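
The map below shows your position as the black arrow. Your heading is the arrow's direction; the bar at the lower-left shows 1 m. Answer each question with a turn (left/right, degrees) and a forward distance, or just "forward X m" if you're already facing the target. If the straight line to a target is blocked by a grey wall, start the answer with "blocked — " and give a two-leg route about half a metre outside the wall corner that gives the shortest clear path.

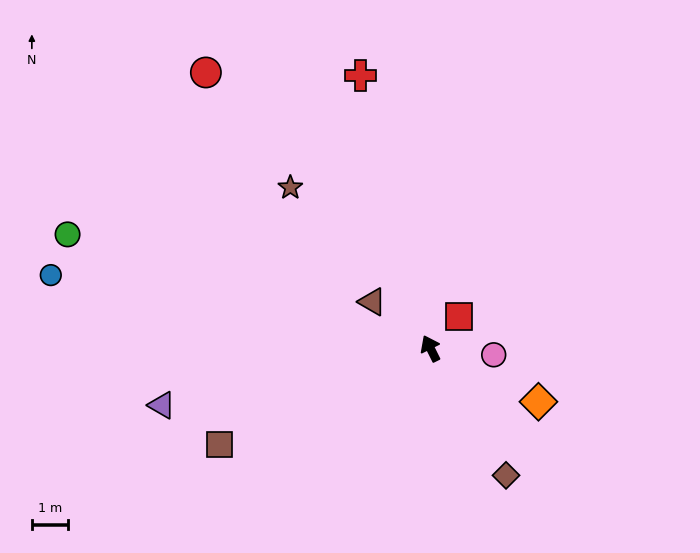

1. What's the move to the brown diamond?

turn right 176°, forward 4.1 m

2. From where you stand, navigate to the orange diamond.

turn right 143°, forward 3.3 m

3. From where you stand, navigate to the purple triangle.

turn left 76°, forward 7.6 m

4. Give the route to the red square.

turn right 69°, forward 1.2 m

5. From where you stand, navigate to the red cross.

turn right 12°, forward 7.8 m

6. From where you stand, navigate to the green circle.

turn left 46°, forward 10.5 m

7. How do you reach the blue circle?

turn left 53°, forward 10.7 m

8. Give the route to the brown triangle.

turn left 25°, forward 2.1 m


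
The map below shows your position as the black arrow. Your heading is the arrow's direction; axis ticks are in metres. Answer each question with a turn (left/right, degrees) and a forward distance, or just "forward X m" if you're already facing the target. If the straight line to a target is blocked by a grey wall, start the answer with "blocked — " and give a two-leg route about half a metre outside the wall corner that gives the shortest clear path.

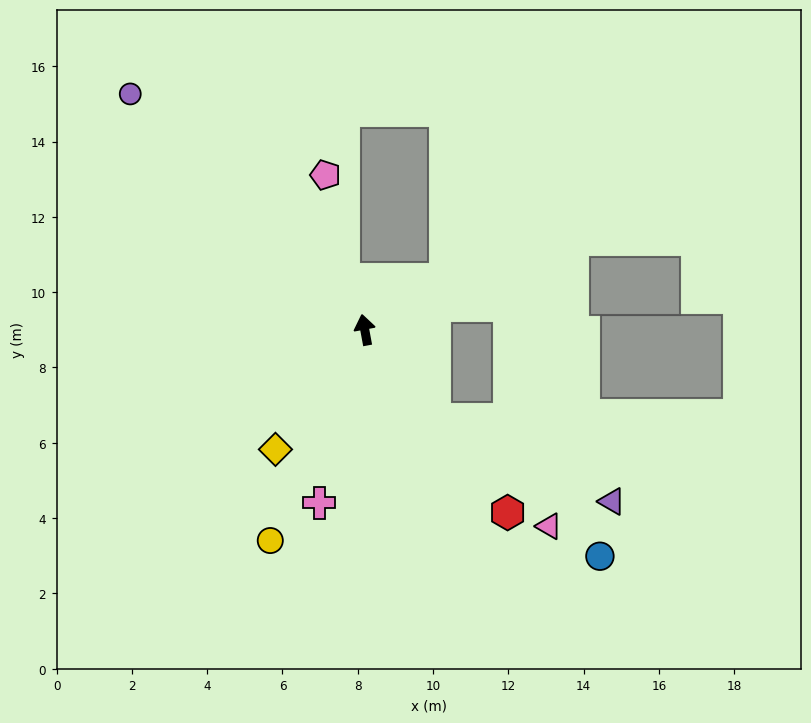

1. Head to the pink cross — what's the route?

turn left 155°, forward 4.7 m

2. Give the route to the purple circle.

turn left 34°, forward 8.8 m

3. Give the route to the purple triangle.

blocked — turn right 152°, forward 3.0 m, then turn left 27°, forward 5.2 m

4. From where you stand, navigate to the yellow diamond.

turn left 133°, forward 4.0 m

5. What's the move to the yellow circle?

turn left 145°, forward 6.1 m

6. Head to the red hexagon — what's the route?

turn right 152°, forward 6.2 m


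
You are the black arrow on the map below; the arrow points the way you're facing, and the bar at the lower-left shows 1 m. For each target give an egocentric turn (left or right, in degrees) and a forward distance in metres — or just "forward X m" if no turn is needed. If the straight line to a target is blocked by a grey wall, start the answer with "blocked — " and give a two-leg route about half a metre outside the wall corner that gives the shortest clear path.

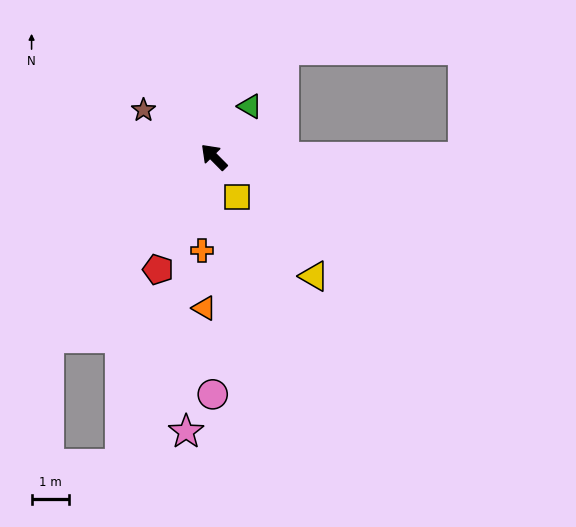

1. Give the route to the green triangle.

turn right 80°, forward 1.7 m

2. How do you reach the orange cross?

turn left 128°, forward 2.5 m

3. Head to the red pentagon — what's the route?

turn left 109°, forward 3.4 m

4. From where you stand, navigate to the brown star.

turn left 12°, forward 2.3 m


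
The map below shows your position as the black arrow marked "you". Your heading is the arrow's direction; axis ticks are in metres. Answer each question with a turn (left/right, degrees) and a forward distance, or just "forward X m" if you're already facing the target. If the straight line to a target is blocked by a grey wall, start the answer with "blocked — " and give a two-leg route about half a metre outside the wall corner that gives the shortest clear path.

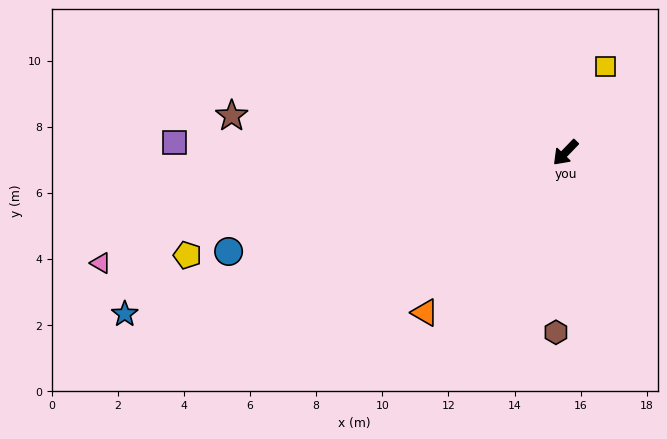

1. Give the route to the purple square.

turn right 48°, forward 11.8 m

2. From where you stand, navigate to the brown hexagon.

turn left 41°, forward 5.4 m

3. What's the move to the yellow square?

turn right 161°, forward 2.9 m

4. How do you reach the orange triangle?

turn left 3°, forward 6.4 m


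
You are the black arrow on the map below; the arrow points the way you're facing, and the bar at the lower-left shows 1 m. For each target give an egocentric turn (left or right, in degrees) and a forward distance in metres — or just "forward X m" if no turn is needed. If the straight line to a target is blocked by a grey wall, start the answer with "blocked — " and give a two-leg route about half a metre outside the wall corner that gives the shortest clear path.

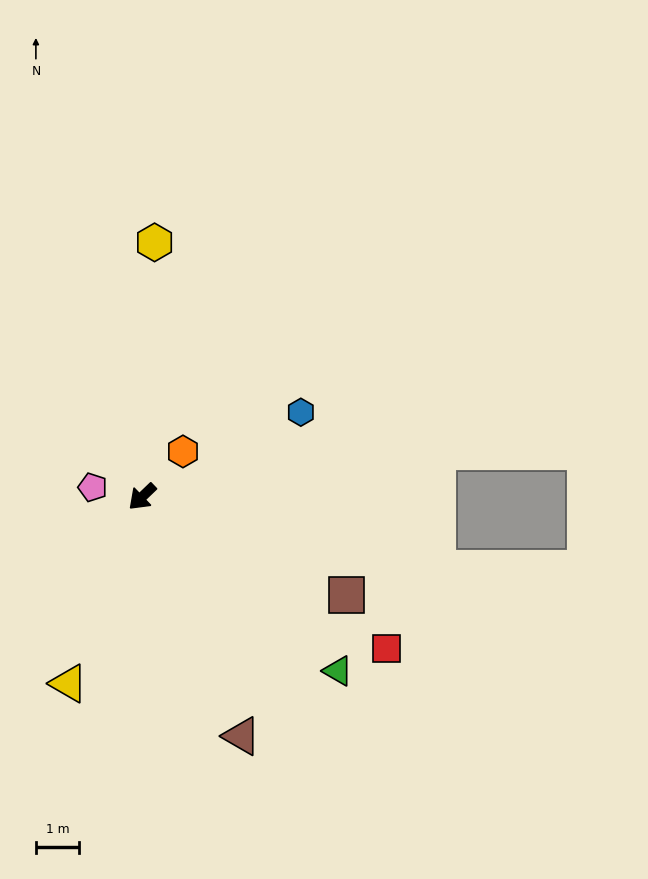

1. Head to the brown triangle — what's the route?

turn left 69°, forward 6.0 m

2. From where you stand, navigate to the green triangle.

turn left 95°, forward 6.0 m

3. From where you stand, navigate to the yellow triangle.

turn left 25°, forward 4.6 m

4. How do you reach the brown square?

turn left 110°, forward 5.2 m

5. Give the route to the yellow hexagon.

turn right 137°, forward 5.9 m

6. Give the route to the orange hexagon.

turn right 176°, forward 1.4 m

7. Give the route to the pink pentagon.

turn right 55°, forward 1.2 m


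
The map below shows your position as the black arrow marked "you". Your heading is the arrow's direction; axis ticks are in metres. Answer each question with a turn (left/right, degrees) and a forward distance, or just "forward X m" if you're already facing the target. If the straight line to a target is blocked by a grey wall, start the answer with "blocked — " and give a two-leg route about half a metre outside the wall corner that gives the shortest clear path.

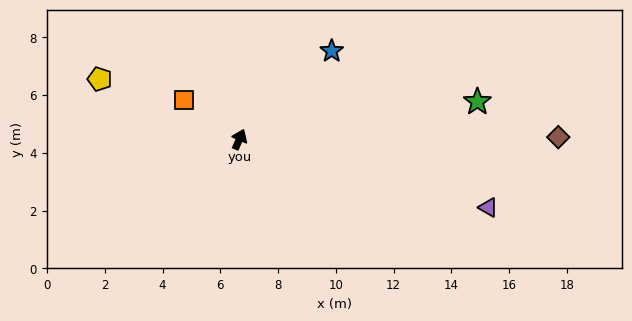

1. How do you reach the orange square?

turn left 78°, forward 2.4 m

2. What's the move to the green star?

turn right 58°, forward 8.3 m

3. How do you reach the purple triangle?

turn right 82°, forward 8.9 m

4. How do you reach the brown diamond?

turn right 66°, forward 11.0 m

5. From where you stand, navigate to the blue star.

turn right 23°, forward 4.4 m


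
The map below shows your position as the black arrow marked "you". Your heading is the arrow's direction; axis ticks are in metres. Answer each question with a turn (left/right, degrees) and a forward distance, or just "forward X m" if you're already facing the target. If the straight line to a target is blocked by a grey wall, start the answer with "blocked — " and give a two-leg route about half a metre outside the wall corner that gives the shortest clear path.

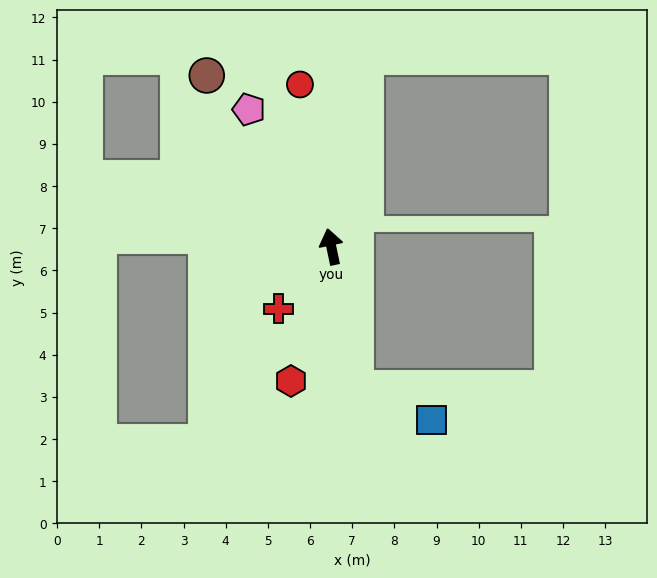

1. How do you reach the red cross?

turn left 128°, forward 1.9 m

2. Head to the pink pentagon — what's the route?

turn left 19°, forward 3.8 m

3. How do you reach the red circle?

forward 3.9 m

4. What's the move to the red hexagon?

turn left 152°, forward 3.3 m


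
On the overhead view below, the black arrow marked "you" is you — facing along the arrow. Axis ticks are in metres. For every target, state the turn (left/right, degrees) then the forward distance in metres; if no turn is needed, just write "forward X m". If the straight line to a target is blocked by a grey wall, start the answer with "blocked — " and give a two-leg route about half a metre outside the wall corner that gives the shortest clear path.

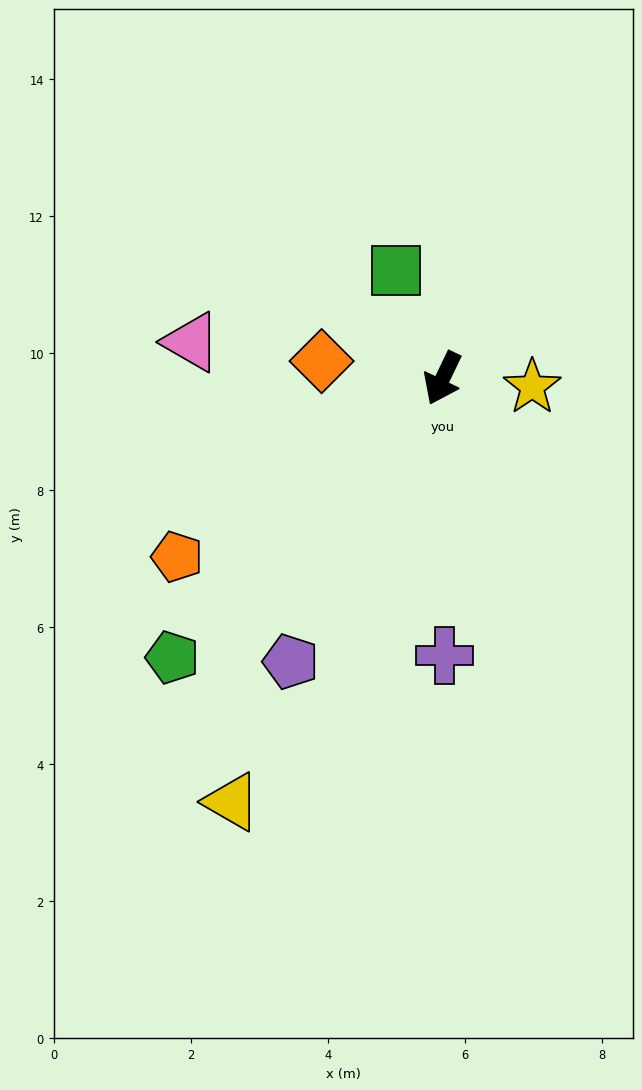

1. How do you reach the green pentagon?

turn right 18°, forward 5.7 m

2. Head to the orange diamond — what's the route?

turn right 72°, forward 1.8 m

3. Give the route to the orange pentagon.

turn right 30°, forward 4.7 m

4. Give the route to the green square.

turn right 131°, forward 1.7 m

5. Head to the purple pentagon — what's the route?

turn right 3°, forward 4.7 m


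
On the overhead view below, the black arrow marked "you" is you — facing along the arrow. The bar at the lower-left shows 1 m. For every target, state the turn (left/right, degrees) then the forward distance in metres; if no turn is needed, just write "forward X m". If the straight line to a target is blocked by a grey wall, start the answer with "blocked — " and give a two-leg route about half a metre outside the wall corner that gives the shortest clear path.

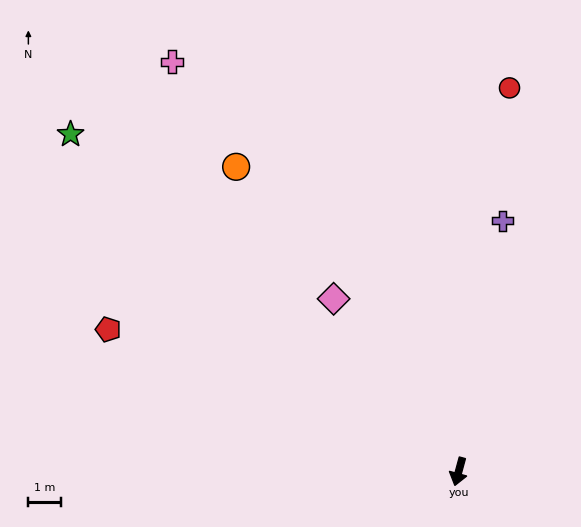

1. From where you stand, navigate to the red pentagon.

turn right 97°, forward 11.7 m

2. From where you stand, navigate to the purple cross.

turn right 175°, forward 7.9 m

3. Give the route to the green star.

turn right 116°, forward 15.9 m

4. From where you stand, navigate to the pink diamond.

turn right 129°, forward 6.6 m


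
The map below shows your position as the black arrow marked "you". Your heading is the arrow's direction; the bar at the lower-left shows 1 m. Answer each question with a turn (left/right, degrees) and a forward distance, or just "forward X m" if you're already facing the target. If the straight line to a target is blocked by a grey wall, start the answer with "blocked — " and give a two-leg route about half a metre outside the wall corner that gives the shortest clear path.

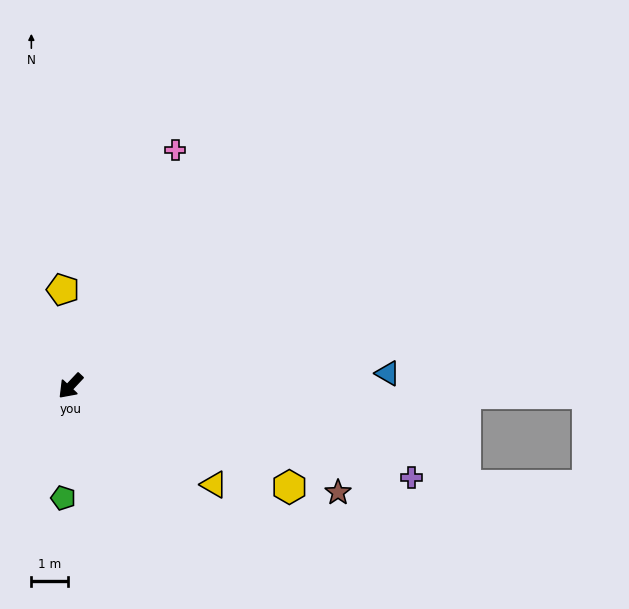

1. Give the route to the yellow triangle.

turn left 99°, forward 4.8 m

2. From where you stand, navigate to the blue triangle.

turn left 136°, forward 8.8 m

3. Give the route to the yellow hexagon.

turn left 108°, forward 6.7 m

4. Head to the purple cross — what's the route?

turn left 118°, forward 9.7 m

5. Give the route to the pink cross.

turn right 161°, forward 7.1 m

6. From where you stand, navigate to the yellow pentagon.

turn right 132°, forward 2.7 m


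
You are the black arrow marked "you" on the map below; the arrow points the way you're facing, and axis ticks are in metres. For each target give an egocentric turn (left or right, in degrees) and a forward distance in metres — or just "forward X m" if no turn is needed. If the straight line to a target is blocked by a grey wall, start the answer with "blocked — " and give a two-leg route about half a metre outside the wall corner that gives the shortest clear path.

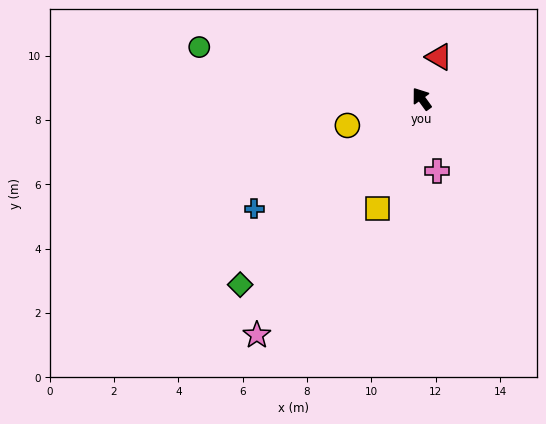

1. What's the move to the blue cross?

turn left 87°, forward 6.2 m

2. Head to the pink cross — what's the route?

turn left 156°, forward 2.3 m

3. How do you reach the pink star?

turn left 109°, forward 9.0 m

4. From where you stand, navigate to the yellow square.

turn left 122°, forward 3.7 m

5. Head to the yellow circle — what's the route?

turn left 74°, forward 2.5 m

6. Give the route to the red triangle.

turn right 59°, forward 1.4 m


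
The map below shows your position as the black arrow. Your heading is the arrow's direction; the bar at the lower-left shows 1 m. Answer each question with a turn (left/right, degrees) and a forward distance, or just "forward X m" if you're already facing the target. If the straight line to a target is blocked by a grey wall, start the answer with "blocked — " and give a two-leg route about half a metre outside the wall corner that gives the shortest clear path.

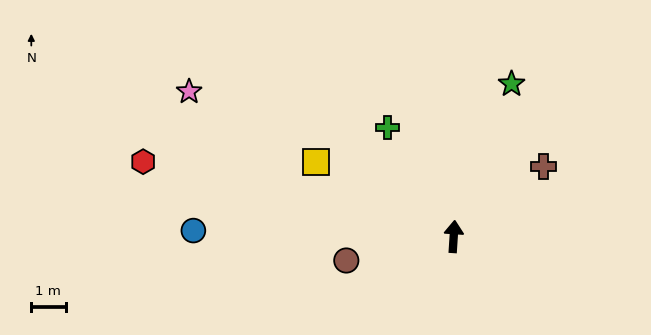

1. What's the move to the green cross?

turn left 35°, forward 3.7 m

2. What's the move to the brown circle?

turn left 106°, forward 3.2 m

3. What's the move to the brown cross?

turn right 48°, forward 3.3 m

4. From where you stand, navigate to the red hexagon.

turn left 80°, forward 9.3 m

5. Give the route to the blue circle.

turn left 92°, forward 7.6 m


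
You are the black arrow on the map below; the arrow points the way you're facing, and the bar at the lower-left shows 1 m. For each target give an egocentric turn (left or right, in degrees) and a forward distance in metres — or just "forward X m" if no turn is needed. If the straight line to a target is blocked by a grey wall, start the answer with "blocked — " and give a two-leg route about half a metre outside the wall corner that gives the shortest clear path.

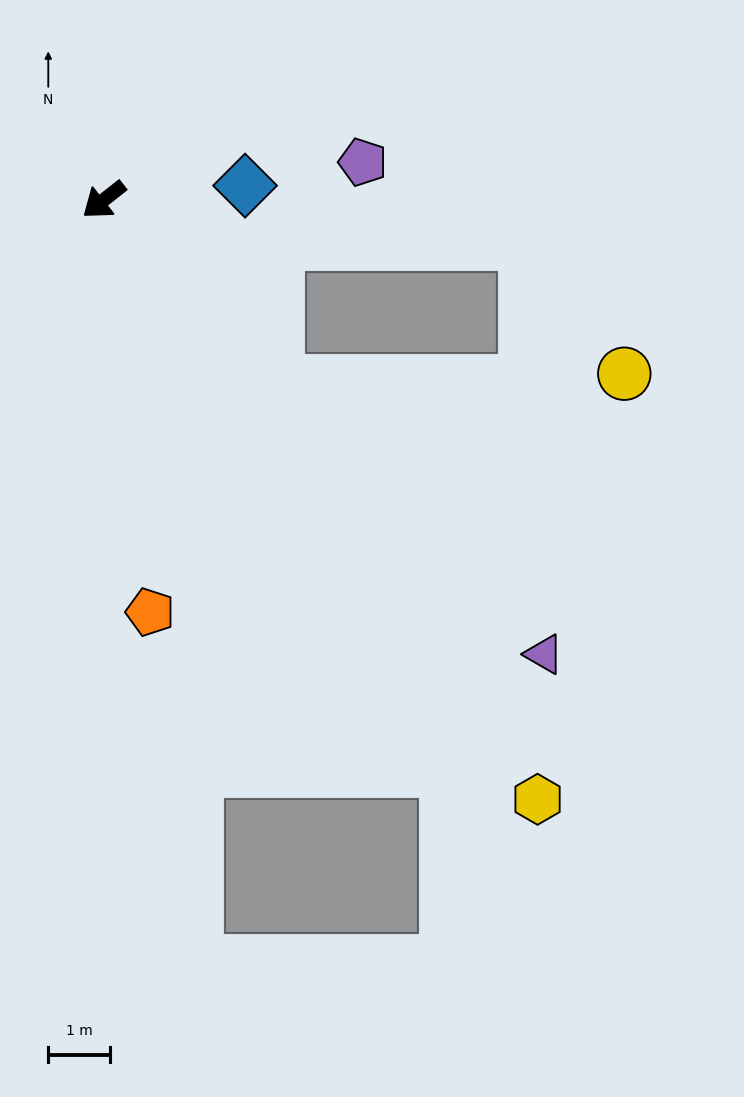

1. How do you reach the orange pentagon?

turn left 58°, forward 6.7 m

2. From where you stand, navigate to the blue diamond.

turn left 148°, forward 2.3 m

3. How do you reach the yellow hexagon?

turn left 88°, forward 11.9 m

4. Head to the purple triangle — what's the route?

turn left 96°, forward 10.2 m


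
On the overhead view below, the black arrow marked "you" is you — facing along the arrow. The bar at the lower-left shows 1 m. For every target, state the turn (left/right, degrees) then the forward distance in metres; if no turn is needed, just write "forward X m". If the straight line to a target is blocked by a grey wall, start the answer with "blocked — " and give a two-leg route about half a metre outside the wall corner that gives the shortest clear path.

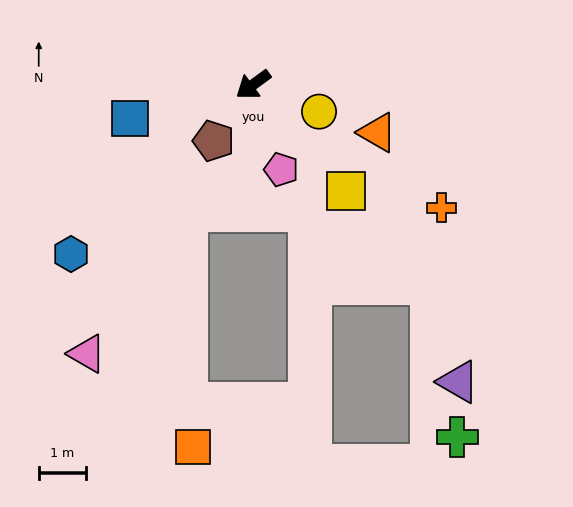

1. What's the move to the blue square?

turn right 21°, forward 2.7 m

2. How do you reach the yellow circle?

turn left 121°, forward 1.5 m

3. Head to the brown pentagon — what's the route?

turn left 19°, forward 1.4 m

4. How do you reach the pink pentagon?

turn left 72°, forward 1.9 m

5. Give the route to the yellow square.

turn left 95°, forward 3.0 m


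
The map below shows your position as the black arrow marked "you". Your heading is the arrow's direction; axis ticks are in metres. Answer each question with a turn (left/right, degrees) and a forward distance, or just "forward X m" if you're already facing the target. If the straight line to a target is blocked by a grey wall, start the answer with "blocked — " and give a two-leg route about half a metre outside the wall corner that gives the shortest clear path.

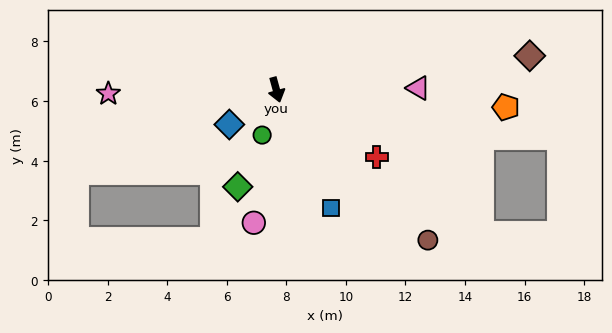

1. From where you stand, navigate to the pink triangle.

turn left 75°, forward 4.8 m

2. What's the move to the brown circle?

turn left 30°, forward 7.2 m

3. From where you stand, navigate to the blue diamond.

turn right 69°, forward 2.0 m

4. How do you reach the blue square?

turn left 9°, forward 4.4 m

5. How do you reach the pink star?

turn right 104°, forward 5.6 m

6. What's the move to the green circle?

turn right 33°, forward 1.6 m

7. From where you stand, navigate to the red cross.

turn left 41°, forward 4.1 m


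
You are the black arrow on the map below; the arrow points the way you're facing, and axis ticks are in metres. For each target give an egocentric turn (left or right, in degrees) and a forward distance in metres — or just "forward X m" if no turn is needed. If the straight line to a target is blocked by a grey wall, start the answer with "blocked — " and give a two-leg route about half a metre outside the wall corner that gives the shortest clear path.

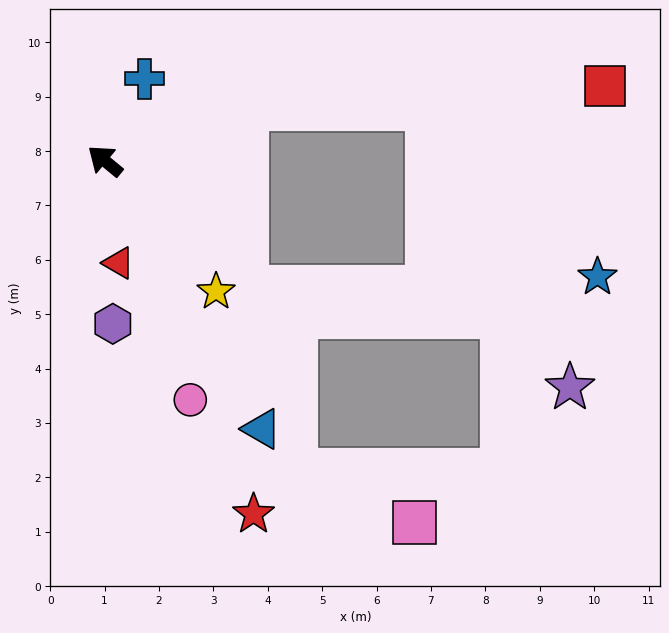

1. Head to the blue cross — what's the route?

turn right 76°, forward 1.7 m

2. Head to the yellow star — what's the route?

turn left 170°, forward 3.2 m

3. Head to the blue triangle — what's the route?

turn left 160°, forward 5.7 m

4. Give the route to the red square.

blocked — turn right 120°, forward 2.8 m, then turn right 17°, forward 6.6 m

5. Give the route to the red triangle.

turn left 137°, forward 1.9 m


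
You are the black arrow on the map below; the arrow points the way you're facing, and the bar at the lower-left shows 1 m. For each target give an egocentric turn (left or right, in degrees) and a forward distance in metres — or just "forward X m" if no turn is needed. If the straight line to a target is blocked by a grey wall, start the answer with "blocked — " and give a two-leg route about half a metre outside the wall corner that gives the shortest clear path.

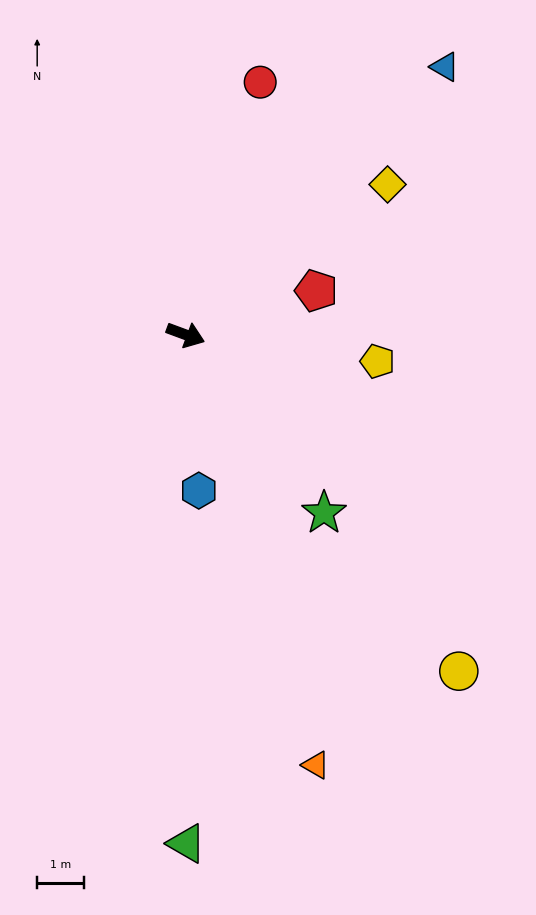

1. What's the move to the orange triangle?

turn right 53°, forward 9.5 m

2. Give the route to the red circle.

turn left 94°, forward 5.6 m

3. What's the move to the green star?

turn right 32°, forward 4.8 m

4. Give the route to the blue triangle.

turn left 66°, forward 7.9 m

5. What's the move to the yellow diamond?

turn left 57°, forward 5.3 m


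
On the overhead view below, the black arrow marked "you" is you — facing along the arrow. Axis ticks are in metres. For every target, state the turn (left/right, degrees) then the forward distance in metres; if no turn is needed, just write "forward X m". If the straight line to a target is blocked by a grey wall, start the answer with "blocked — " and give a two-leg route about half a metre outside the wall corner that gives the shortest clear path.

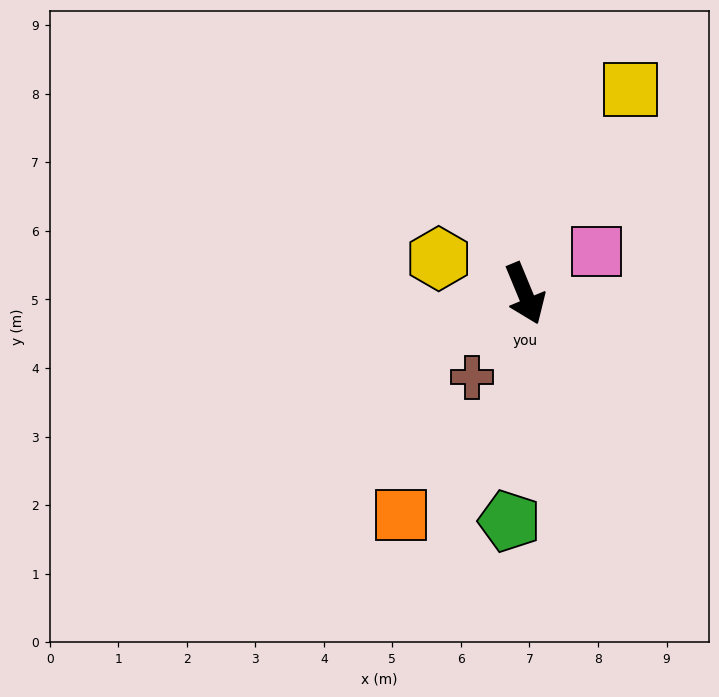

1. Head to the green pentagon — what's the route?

turn right 26°, forward 3.3 m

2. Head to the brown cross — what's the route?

turn right 55°, forward 1.4 m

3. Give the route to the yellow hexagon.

turn right 135°, forward 1.4 m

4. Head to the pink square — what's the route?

turn left 98°, forward 1.2 m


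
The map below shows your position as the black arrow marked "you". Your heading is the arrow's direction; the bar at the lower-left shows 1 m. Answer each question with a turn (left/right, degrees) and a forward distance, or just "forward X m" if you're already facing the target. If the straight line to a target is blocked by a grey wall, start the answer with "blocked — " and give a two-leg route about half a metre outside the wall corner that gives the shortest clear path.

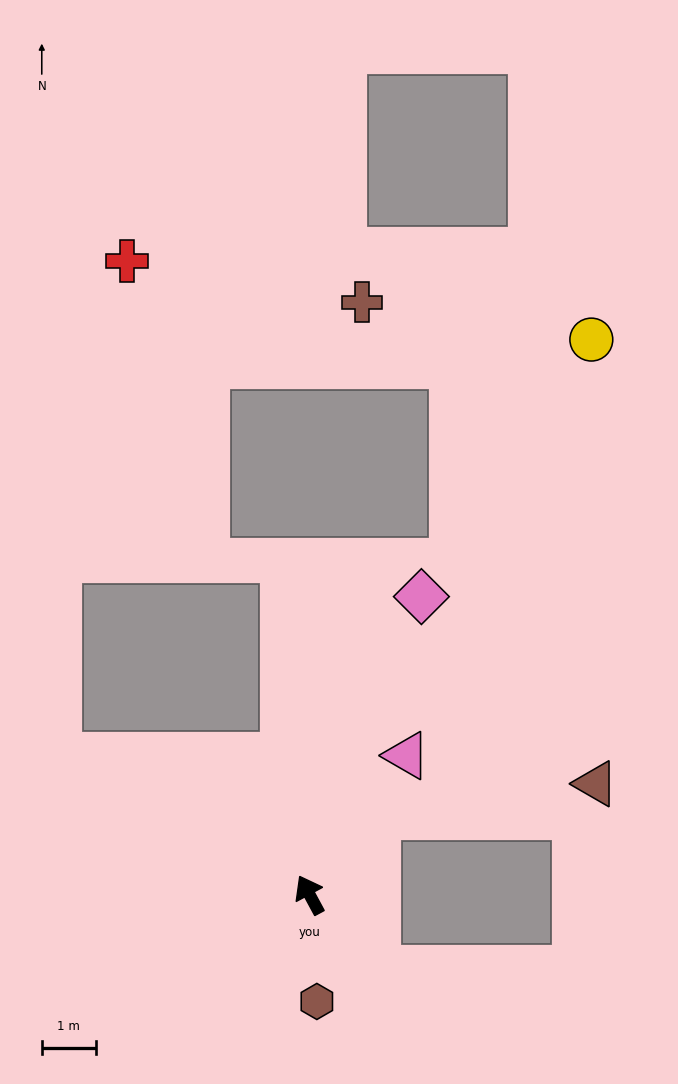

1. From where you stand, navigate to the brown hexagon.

turn left 156°, forward 2.0 m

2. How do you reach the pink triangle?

turn right 63°, forward 3.1 m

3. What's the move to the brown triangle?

blocked — turn right 70°, forward 1.9 m, then turn right 40°, forward 4.1 m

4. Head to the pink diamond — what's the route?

turn right 49°, forward 5.9 m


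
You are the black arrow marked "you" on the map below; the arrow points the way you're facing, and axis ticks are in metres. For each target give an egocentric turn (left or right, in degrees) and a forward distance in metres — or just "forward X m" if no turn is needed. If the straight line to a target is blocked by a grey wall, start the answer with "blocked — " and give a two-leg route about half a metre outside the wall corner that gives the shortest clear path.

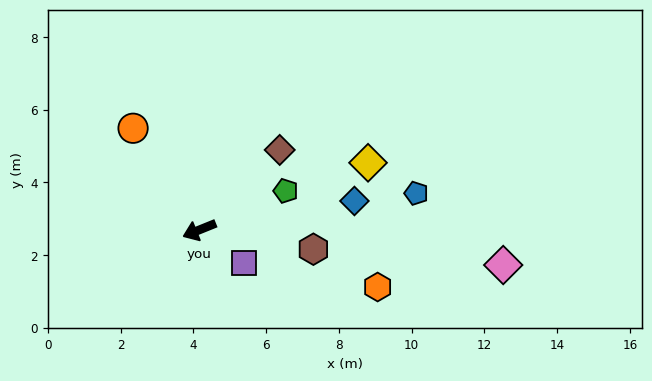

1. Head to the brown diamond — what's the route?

turn right 157°, forward 3.1 m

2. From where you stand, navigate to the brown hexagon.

turn left 148°, forward 3.2 m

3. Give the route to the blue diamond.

turn left 169°, forward 4.3 m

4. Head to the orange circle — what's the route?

turn right 79°, forward 3.3 m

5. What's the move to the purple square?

turn left 121°, forward 1.5 m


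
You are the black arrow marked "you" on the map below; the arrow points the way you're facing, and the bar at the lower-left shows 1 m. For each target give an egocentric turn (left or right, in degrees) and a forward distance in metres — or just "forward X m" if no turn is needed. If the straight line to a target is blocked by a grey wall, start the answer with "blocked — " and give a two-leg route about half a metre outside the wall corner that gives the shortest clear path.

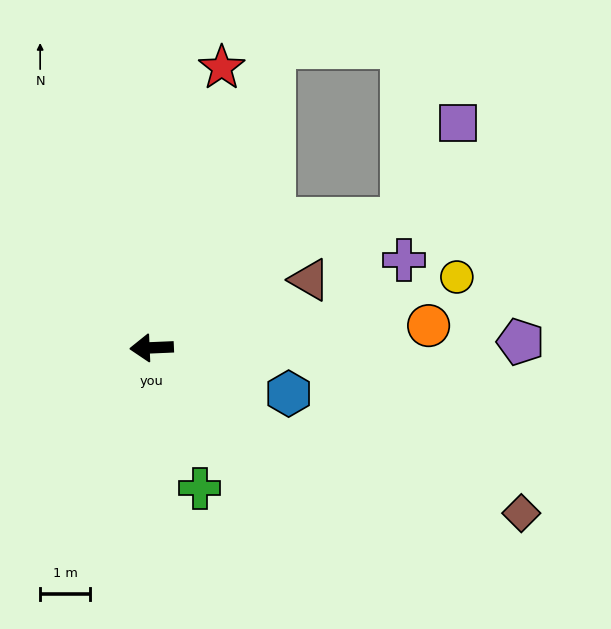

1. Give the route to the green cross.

turn left 107°, forward 3.0 m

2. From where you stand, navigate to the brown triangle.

turn right 159°, forward 3.5 m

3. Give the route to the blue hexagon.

turn left 159°, forward 2.9 m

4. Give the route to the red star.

turn right 106°, forward 5.8 m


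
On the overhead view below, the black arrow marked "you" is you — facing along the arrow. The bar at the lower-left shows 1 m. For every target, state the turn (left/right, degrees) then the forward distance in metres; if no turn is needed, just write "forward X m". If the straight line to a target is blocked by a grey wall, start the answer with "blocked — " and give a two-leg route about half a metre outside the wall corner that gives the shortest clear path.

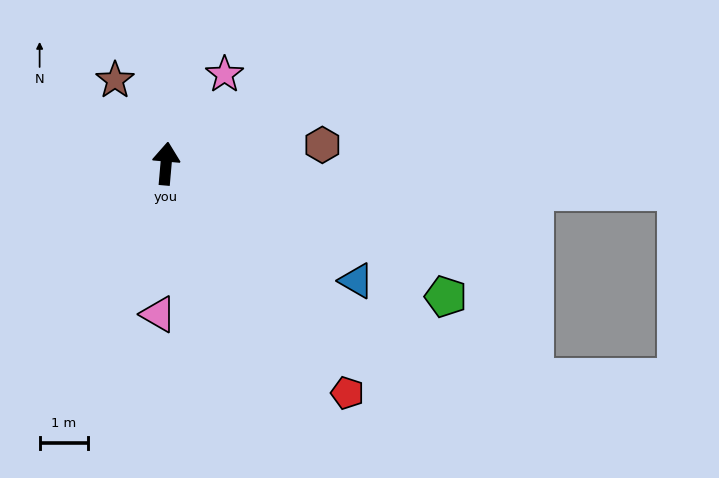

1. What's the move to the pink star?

turn right 28°, forward 2.2 m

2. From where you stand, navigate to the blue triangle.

turn right 117°, forward 4.6 m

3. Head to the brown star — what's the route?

turn left 36°, forward 2.0 m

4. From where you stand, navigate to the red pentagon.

turn right 137°, forward 6.0 m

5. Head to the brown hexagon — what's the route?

turn right 78°, forward 3.2 m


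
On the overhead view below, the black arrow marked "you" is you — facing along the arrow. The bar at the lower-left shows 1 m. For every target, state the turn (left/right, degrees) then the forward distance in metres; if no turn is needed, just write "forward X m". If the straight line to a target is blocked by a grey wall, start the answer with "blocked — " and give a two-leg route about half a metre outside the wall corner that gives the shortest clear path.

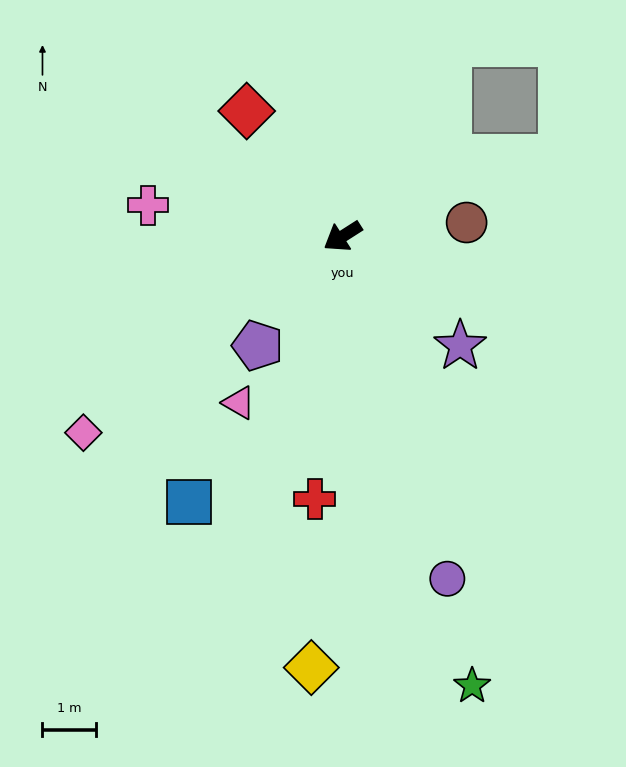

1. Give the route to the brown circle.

turn left 154°, forward 2.3 m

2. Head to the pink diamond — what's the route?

turn left 5°, forward 6.0 m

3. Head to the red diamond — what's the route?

turn right 85°, forward 2.9 m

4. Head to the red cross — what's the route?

turn left 51°, forward 4.9 m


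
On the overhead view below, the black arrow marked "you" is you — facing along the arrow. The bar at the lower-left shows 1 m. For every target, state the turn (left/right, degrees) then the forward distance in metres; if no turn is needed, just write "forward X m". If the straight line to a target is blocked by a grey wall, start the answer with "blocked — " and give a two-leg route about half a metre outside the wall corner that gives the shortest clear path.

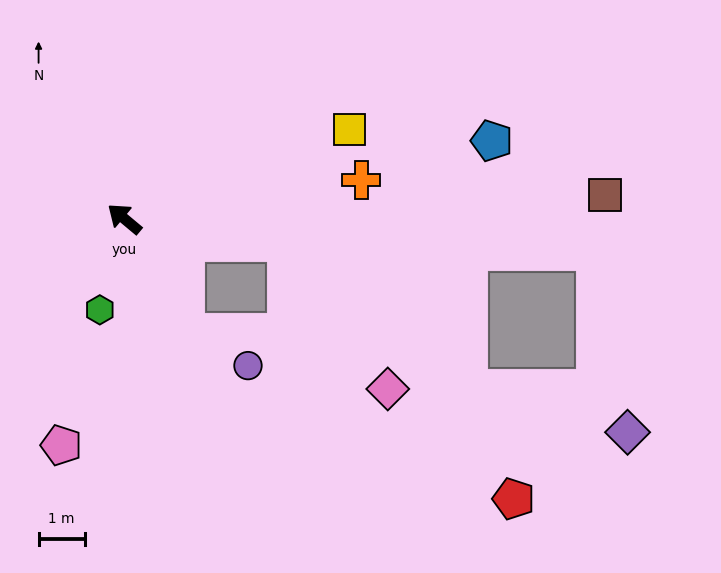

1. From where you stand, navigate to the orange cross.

turn right 131°, forward 5.2 m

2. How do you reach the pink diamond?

blocked — turn right 149°, forward 3.6 m, then turn right 46°, forward 3.9 m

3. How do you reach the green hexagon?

turn left 115°, forward 2.0 m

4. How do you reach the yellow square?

turn right 118°, forward 5.3 m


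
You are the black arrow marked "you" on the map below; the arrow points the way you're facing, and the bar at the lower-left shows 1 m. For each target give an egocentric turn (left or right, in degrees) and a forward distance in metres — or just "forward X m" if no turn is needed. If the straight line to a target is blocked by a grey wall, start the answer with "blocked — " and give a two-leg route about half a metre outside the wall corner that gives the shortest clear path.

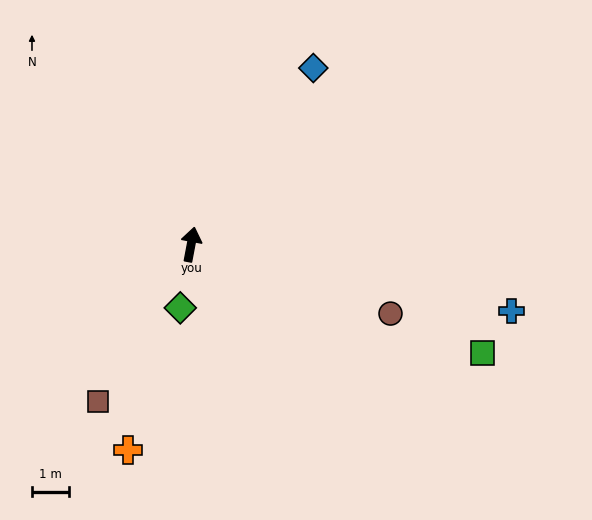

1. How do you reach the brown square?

turn left 160°, forward 4.9 m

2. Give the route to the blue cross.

turn right 91°, forward 8.7 m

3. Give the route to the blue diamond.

turn right 24°, forward 5.7 m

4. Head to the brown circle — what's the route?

turn right 98°, forward 5.6 m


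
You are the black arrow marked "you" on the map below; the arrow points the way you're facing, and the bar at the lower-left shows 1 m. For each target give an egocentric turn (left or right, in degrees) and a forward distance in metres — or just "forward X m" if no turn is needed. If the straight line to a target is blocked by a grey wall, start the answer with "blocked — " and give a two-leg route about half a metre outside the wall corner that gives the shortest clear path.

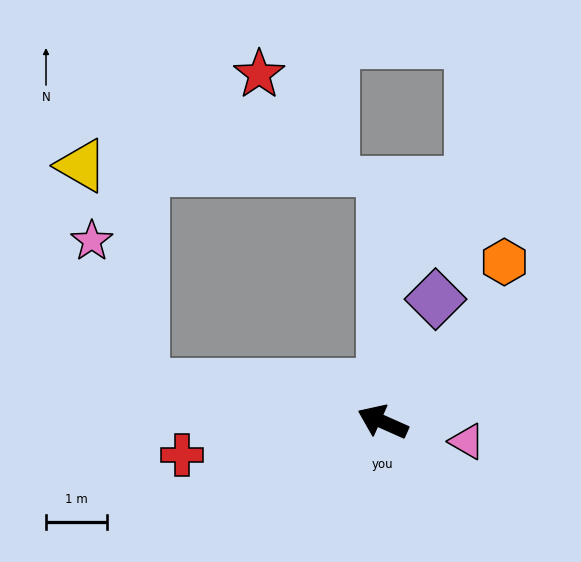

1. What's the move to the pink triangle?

turn right 169°, forward 1.4 m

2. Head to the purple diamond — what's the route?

turn right 89°, forward 2.2 m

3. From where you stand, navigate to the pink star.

blocked — turn left 15°, forward 4.0 m, then turn right 61°, forward 2.5 m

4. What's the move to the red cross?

turn left 33°, forward 3.3 m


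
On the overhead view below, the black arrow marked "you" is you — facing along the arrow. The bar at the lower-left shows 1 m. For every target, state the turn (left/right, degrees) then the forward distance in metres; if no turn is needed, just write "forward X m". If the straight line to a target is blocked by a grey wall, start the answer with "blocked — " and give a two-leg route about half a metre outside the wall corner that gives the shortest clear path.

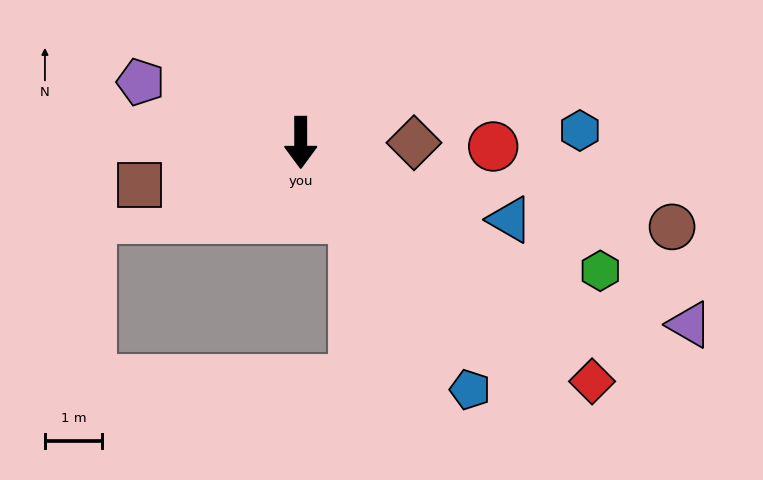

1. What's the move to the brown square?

turn right 75°, forward 2.9 m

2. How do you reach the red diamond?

turn left 51°, forward 6.6 m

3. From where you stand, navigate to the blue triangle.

turn left 70°, forward 3.9 m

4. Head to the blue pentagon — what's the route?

turn left 34°, forward 5.2 m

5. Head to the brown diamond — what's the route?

turn left 90°, forward 2.0 m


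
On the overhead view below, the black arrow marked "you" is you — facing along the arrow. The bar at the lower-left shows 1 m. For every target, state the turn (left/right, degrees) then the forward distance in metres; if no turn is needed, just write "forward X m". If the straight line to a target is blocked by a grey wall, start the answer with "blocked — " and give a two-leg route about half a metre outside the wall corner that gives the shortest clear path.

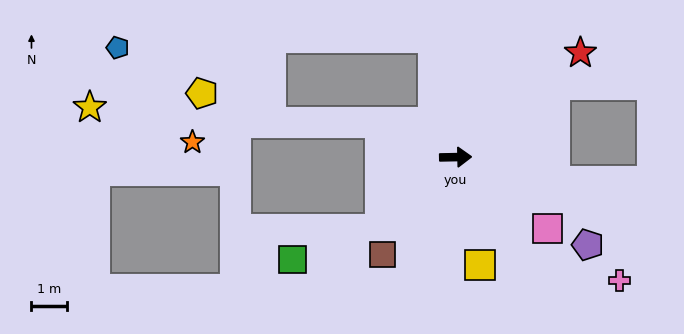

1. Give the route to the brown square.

turn right 128°, forward 3.4 m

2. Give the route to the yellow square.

turn right 78°, forward 3.1 m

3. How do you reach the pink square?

turn right 39°, forward 3.3 m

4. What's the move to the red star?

turn left 39°, forward 4.6 m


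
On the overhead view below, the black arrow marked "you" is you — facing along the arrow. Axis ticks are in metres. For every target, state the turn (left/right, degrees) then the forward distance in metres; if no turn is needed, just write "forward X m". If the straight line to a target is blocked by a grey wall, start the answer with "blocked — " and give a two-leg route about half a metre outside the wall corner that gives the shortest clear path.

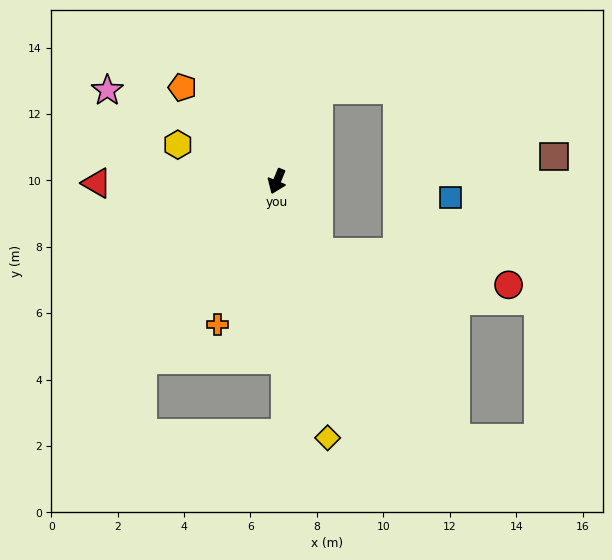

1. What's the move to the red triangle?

turn right 67°, forward 5.4 m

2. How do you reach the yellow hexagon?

turn right 88°, forward 3.2 m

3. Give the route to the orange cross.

forward 4.7 m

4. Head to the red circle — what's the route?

blocked — turn left 53°, forward 2.5 m, then turn left 49°, forward 5.8 m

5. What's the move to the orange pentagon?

turn right 112°, forward 4.0 m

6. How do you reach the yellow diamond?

turn left 34°, forward 7.9 m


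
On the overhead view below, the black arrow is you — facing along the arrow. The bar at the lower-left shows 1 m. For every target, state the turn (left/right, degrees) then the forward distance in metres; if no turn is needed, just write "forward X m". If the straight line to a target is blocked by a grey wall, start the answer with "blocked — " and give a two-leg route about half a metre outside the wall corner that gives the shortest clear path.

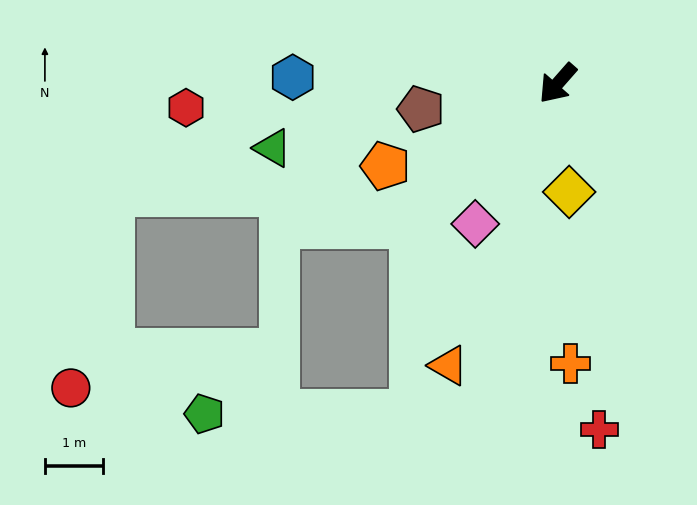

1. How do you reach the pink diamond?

turn left 11°, forward 2.8 m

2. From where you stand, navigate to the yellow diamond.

turn left 47°, forward 1.9 m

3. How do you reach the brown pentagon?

turn right 38°, forward 2.4 m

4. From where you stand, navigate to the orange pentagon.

turn right 23°, forward 3.3 m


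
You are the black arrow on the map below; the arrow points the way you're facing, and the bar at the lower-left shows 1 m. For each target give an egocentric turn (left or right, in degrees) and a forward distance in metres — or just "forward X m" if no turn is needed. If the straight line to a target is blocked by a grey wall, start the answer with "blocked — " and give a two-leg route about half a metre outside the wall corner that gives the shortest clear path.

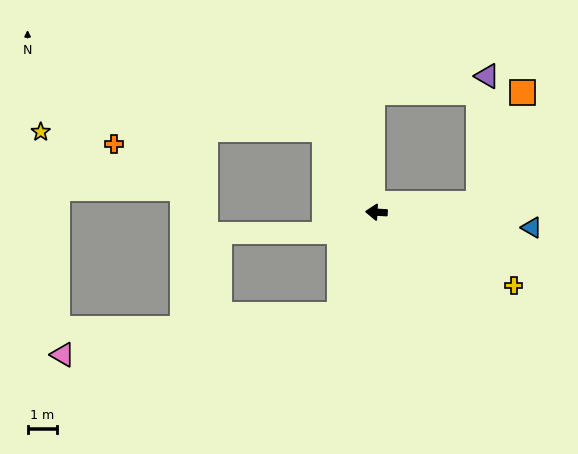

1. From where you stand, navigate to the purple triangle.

blocked — turn right 171°, forward 3.5 m, then turn left 80°, forward 4.4 m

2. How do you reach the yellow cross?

turn left 155°, forward 5.4 m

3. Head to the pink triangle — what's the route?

blocked — turn left 73°, forward 3.7 m, then turn right 61°, forward 9.6 m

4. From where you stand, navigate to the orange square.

blocked — turn right 171°, forward 3.5 m, then turn left 62°, forward 4.1 m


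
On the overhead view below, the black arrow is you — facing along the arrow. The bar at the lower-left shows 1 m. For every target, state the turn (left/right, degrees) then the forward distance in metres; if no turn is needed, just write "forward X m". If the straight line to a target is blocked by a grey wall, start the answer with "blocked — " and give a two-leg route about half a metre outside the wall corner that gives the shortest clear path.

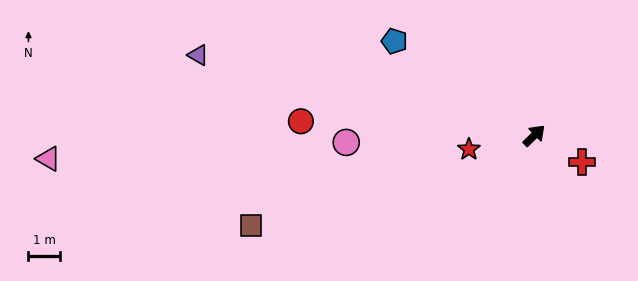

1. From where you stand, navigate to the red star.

turn left 148°, forward 2.1 m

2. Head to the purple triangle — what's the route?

turn left 122°, forward 10.9 m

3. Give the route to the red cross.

turn right 73°, forward 1.7 m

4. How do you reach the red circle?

turn left 132°, forward 7.4 m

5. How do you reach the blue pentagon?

turn left 102°, forward 5.3 m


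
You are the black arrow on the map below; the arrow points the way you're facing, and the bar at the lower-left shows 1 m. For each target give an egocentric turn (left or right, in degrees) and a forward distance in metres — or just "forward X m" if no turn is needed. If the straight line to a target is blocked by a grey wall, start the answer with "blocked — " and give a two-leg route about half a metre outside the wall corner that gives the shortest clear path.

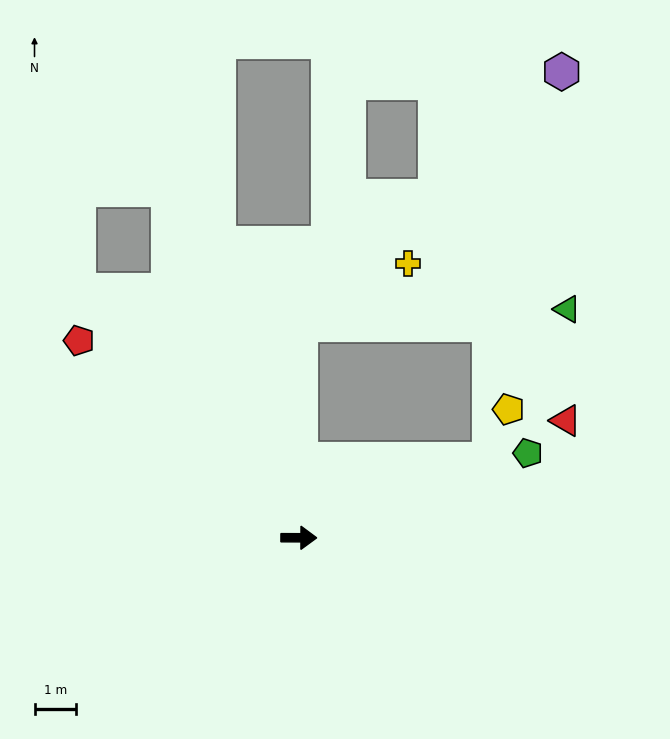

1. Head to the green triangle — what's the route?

blocked — turn left 90°, forward 5.1 m, then turn right 87°, forward 6.4 m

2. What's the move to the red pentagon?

turn left 138°, forward 7.1 m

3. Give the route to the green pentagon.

turn left 20°, forward 5.9 m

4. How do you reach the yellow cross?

blocked — turn left 90°, forward 5.1 m, then turn right 61°, forward 3.0 m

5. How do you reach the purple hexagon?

blocked — turn left 90°, forward 5.1 m, then turn right 46°, forward 8.7 m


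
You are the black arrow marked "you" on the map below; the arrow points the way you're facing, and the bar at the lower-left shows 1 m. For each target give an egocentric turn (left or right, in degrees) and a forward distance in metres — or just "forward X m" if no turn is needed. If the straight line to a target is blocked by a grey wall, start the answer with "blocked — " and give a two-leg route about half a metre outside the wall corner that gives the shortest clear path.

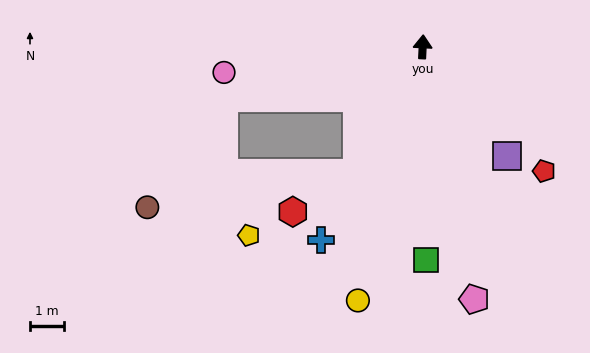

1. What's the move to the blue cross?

turn left 155°, forward 6.5 m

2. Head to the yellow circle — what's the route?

turn left 168°, forward 7.8 m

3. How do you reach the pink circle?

turn left 100°, forward 6.0 m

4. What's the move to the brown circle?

blocked — turn left 107°, forward 6.1 m, then turn left 41°, forward 4.0 m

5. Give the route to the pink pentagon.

turn right 166°, forward 7.7 m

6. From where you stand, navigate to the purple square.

turn right 139°, forward 4.1 m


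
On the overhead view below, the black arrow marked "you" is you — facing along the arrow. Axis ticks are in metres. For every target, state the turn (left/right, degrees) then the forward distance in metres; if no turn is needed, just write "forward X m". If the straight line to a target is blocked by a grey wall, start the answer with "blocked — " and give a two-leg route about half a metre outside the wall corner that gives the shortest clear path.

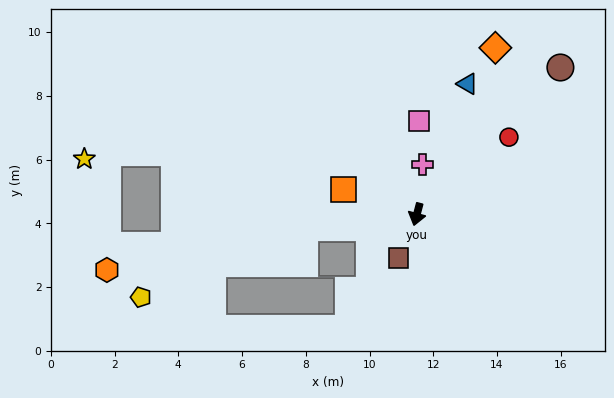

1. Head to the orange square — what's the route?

turn right 94°, forward 2.4 m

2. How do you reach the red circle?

turn left 145°, forward 3.8 m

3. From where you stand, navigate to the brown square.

turn right 8°, forward 1.5 m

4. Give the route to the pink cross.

turn right 171°, forward 1.6 m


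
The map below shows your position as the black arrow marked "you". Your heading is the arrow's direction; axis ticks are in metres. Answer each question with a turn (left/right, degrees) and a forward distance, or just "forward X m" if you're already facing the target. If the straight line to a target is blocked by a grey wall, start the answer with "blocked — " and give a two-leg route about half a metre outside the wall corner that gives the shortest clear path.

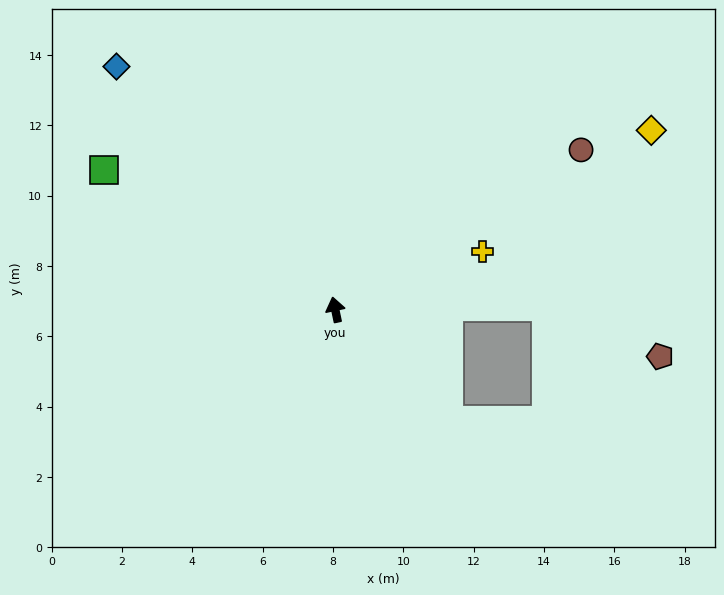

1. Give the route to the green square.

turn left 47°, forward 7.7 m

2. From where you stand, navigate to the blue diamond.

turn left 30°, forward 9.3 m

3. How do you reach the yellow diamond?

turn right 72°, forward 10.3 m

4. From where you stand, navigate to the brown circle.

turn right 69°, forward 8.3 m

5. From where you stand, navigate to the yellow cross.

turn right 80°, forward 4.5 m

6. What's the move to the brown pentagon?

blocked — turn right 101°, forward 6.0 m, then turn right 25°, forward 3.5 m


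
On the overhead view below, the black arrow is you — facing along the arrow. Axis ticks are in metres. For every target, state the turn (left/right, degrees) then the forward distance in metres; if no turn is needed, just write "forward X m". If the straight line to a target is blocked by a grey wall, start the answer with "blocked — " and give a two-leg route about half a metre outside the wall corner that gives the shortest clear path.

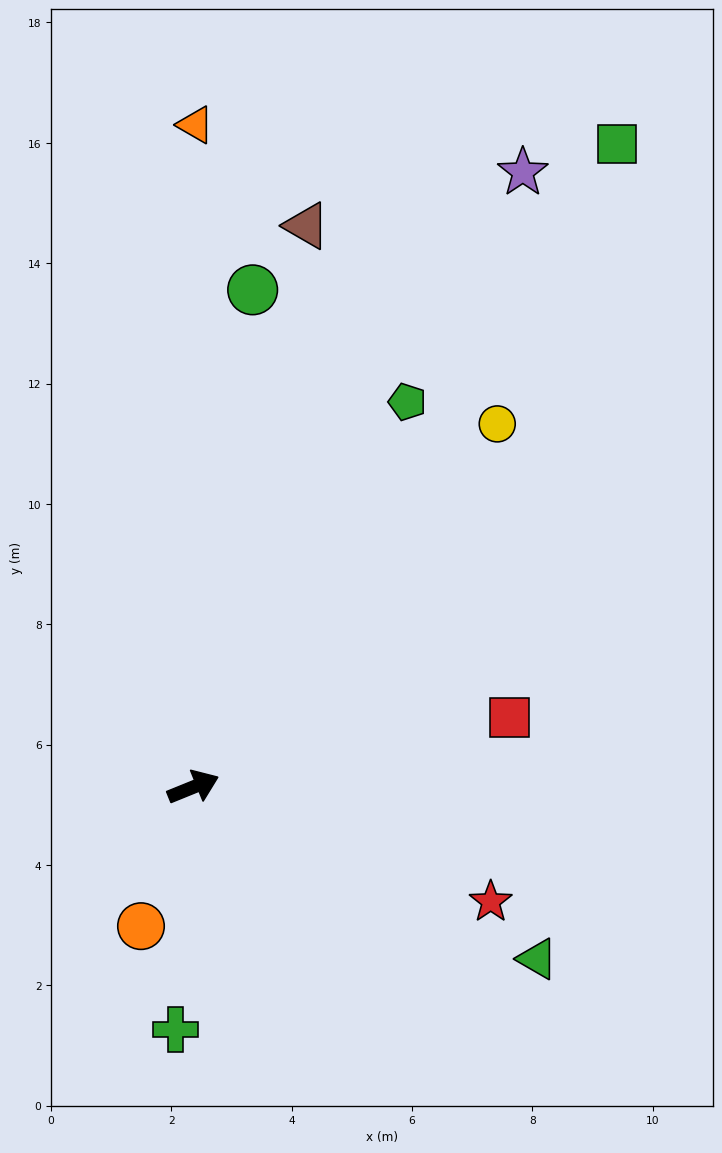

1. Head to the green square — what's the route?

turn left 35°, forward 12.8 m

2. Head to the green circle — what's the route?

turn left 61°, forward 8.3 m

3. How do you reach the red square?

turn right 10°, forward 5.4 m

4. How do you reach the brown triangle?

turn left 57°, forward 9.5 m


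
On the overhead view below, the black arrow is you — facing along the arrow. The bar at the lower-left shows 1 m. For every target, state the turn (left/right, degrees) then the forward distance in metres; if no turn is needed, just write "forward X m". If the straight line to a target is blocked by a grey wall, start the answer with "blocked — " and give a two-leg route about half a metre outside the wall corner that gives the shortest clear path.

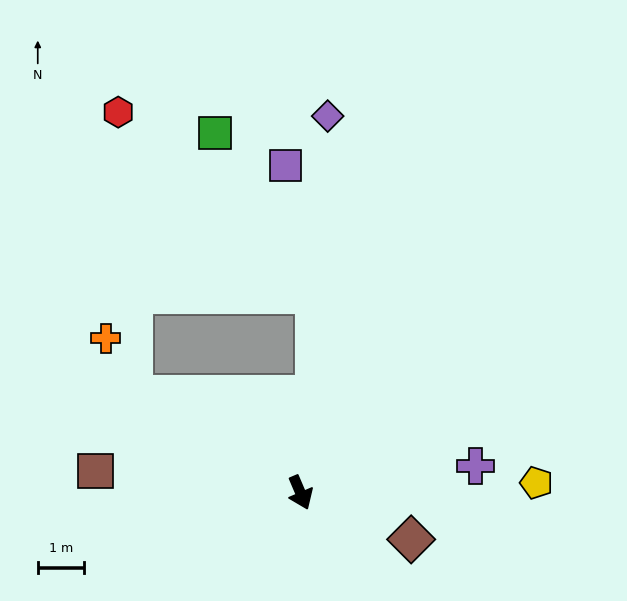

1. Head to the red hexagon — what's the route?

blocked — turn right 143°, forward 4.2 m, then turn right 57°, forward 6.2 m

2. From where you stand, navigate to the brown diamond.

turn left 44°, forward 2.6 m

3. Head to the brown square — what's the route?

turn right 119°, forward 4.5 m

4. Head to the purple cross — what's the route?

turn left 76°, forward 3.9 m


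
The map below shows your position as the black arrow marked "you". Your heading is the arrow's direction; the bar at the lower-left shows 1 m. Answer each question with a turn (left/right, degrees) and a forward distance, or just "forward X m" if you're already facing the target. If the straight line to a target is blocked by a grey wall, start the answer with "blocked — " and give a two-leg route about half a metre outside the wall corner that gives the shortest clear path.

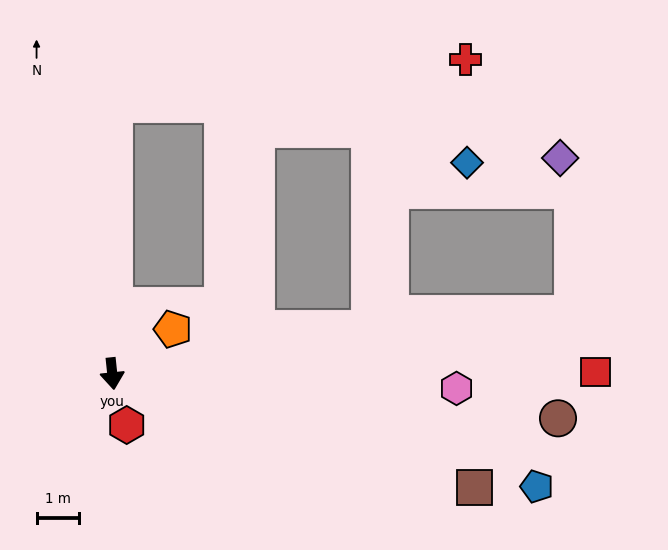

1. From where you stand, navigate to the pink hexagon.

turn left 82°, forward 8.0 m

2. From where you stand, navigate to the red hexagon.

turn left 10°, forward 1.2 m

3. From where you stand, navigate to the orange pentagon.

turn left 120°, forward 1.8 m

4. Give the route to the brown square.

turn left 67°, forward 8.8 m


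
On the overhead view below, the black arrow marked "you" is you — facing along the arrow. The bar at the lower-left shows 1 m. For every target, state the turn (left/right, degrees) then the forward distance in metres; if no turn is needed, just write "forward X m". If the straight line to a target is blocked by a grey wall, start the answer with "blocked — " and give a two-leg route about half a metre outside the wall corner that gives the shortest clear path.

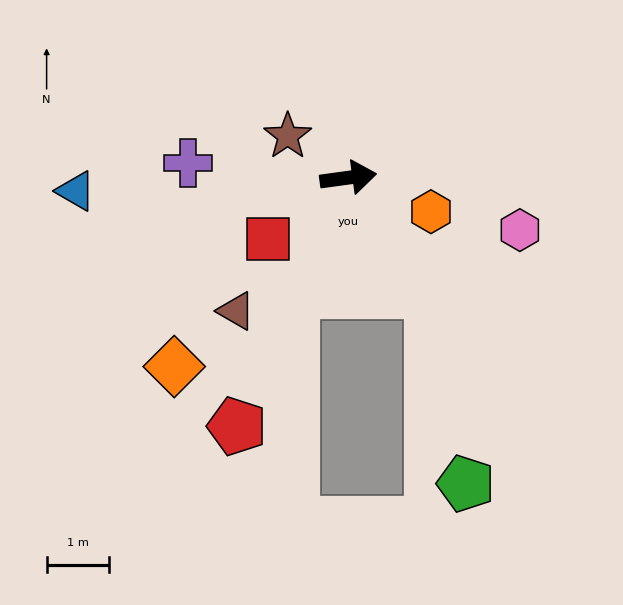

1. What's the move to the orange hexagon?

turn right 30°, forward 1.4 m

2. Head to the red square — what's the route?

turn right 150°, forward 1.6 m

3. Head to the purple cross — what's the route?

turn left 167°, forward 2.6 m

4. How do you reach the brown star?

turn left 138°, forward 1.2 m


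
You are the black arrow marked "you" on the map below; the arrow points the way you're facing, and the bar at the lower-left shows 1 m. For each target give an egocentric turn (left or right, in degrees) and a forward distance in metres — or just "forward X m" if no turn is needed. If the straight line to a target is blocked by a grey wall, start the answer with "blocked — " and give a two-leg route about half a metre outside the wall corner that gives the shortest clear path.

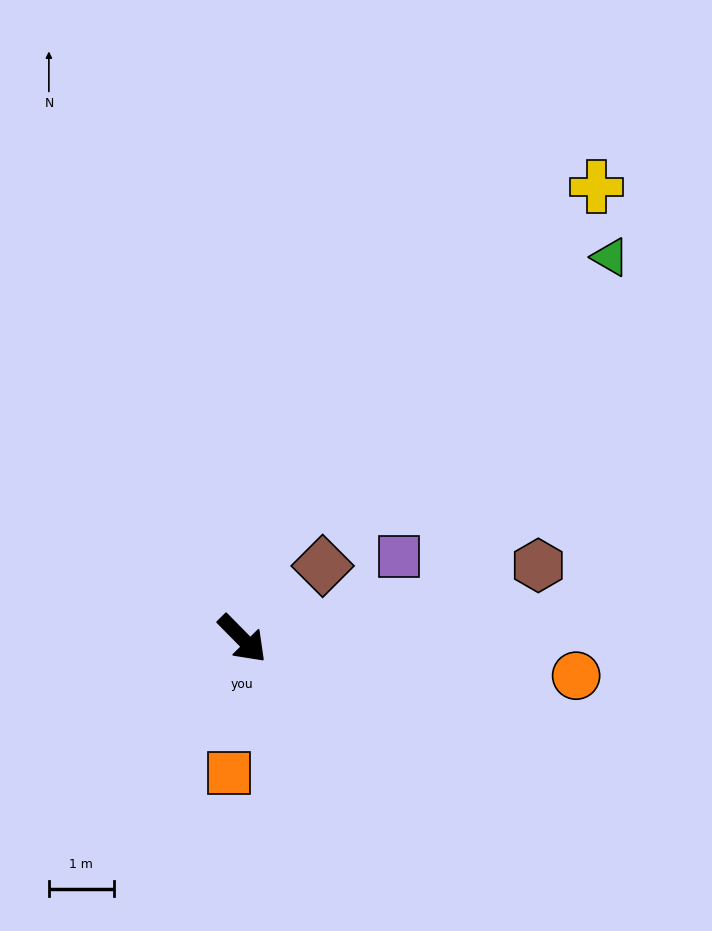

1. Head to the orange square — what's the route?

turn right 50°, forward 2.1 m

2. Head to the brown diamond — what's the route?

turn left 88°, forward 1.7 m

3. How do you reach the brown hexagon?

turn left 59°, forward 4.7 m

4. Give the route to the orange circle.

turn left 39°, forward 5.2 m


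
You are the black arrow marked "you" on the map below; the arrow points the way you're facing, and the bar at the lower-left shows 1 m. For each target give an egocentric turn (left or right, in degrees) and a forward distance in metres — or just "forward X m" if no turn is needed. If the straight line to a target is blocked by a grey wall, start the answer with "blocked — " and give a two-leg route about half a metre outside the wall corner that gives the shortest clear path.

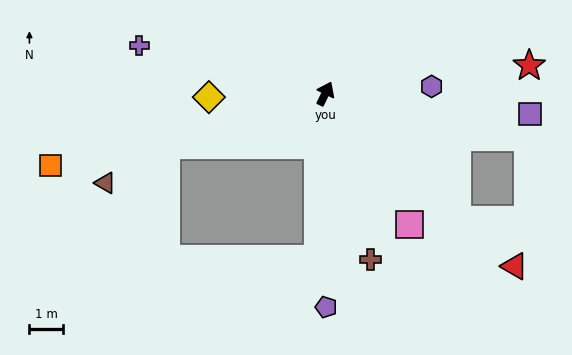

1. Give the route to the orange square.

turn left 131°, forward 8.5 m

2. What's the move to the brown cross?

turn right 139°, forward 5.2 m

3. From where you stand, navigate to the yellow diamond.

turn left 118°, forward 3.5 m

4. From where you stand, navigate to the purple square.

turn right 70°, forward 6.2 m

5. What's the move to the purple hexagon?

turn right 60°, forward 3.2 m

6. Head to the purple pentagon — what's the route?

turn right 154°, forward 6.4 m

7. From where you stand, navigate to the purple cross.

turn left 102°, forward 5.8 m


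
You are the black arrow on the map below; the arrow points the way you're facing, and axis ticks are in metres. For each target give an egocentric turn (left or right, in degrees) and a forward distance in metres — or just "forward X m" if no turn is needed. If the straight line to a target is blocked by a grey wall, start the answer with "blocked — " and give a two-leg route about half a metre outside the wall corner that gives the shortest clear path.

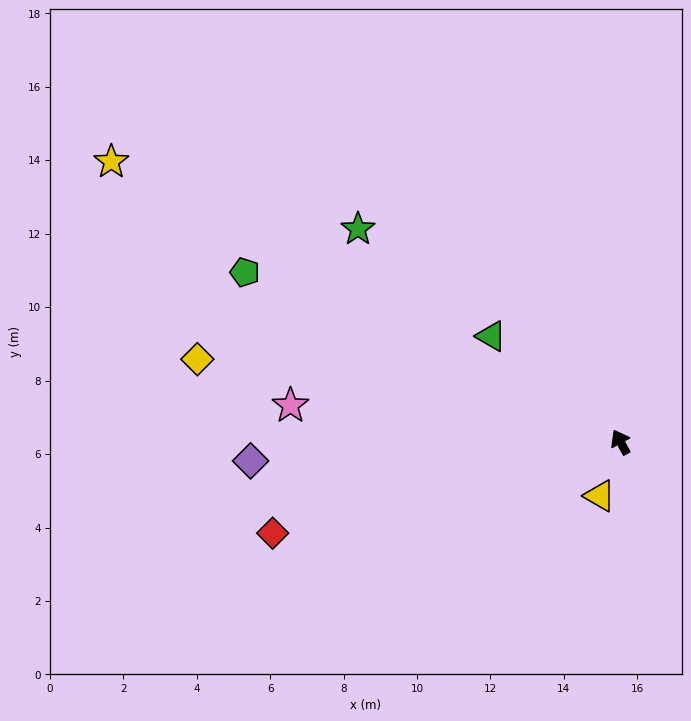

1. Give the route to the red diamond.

turn left 76°, forward 9.8 m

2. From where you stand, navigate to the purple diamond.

turn left 64°, forward 10.1 m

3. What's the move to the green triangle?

turn left 22°, forward 4.6 m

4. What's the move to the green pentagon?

turn left 37°, forward 11.2 m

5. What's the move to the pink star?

turn left 55°, forward 9.0 m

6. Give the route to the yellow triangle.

turn left 130°, forward 1.6 m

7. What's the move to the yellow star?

turn left 32°, forward 15.8 m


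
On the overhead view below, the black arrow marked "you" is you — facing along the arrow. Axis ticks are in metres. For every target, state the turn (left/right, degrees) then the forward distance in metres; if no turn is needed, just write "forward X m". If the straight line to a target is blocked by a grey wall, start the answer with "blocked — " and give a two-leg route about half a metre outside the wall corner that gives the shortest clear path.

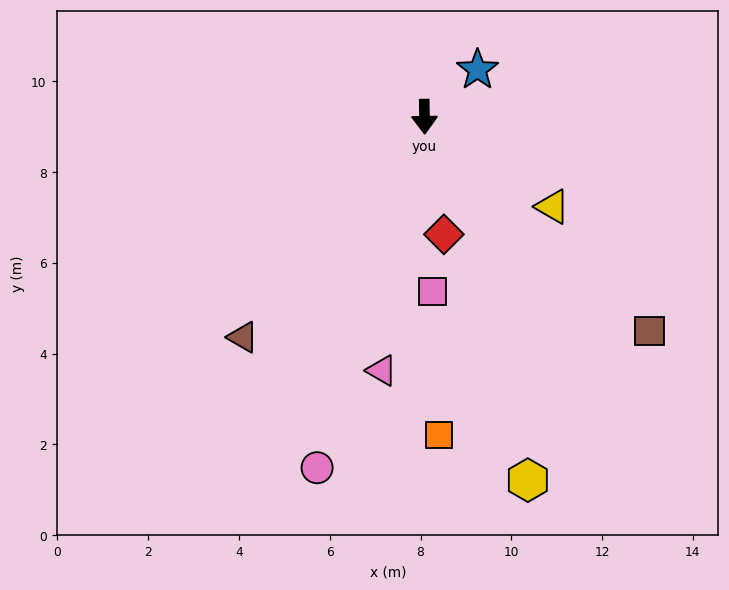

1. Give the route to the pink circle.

turn right 18°, forward 8.1 m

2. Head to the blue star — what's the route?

turn left 131°, forward 1.6 m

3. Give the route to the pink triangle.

turn right 10°, forward 5.7 m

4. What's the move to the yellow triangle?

turn left 54°, forward 3.4 m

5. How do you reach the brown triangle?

turn right 40°, forward 6.3 m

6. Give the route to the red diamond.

turn left 8°, forward 2.6 m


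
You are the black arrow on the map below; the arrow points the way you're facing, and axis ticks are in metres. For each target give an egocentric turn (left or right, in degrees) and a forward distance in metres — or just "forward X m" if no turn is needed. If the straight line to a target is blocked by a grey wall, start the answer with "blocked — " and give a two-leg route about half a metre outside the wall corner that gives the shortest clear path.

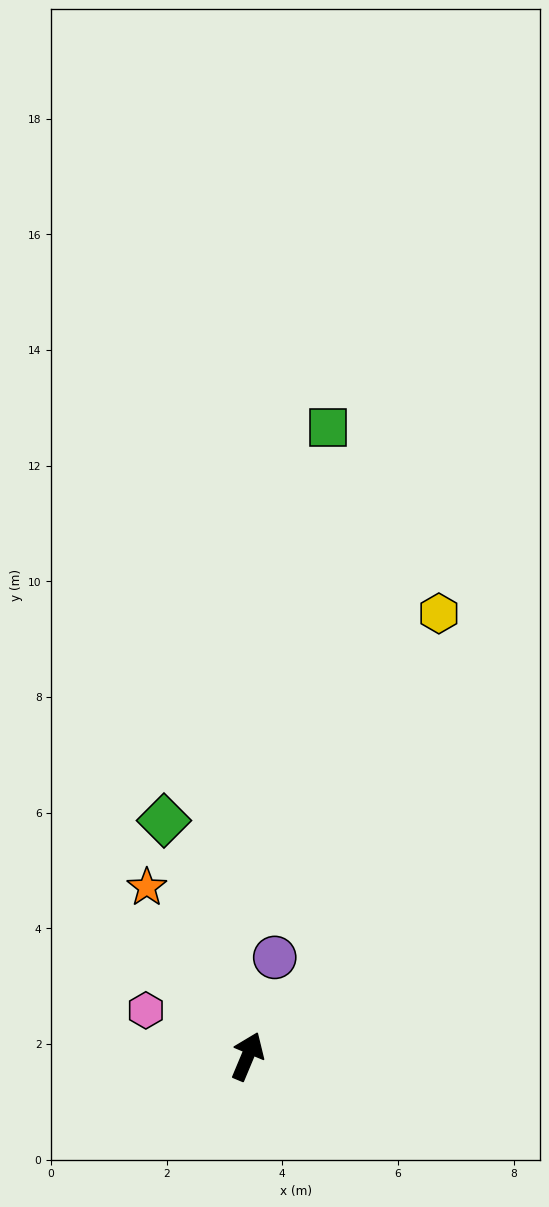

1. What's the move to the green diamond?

turn left 42°, forward 4.3 m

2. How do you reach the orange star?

turn left 54°, forward 3.4 m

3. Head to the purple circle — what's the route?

turn left 7°, forward 1.8 m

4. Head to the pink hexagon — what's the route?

turn left 88°, forward 1.9 m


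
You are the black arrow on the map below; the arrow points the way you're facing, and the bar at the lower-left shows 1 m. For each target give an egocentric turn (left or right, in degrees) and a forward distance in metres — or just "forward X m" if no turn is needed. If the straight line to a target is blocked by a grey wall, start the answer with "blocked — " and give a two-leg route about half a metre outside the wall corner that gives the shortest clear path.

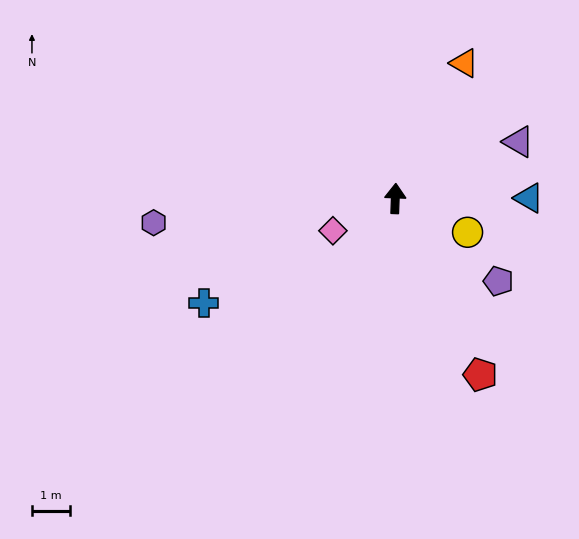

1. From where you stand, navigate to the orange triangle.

turn right 25°, forward 4.0 m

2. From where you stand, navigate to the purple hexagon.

turn left 98°, forward 6.4 m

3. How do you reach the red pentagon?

turn right 152°, forward 5.1 m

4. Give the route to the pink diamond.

turn left 119°, forward 1.8 m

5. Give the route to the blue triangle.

turn right 88°, forward 3.5 m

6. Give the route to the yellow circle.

turn right 113°, forward 2.1 m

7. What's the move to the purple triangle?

turn right 63°, forward 3.5 m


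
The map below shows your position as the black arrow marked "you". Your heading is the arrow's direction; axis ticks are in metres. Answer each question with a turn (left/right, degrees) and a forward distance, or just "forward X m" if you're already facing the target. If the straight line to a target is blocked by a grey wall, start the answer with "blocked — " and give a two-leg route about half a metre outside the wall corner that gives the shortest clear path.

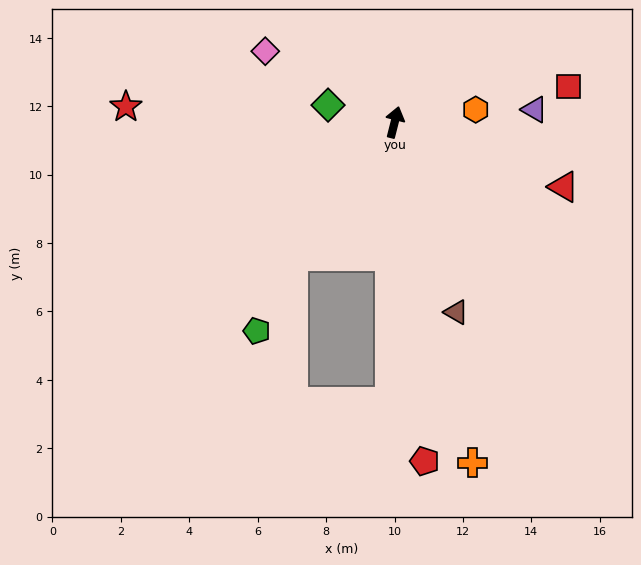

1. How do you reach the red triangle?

turn right 97°, forward 5.3 m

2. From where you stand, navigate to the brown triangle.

turn right 148°, forward 5.8 m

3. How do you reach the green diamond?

turn left 90°, forward 2.0 m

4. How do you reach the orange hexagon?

turn right 67°, forward 2.4 m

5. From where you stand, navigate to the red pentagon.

turn right 161°, forward 9.9 m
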